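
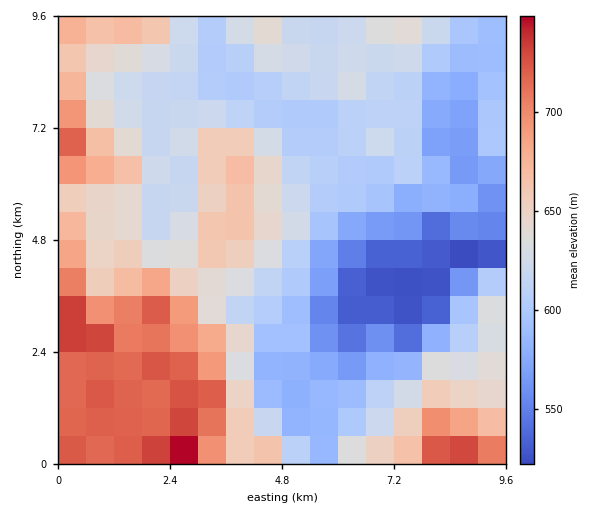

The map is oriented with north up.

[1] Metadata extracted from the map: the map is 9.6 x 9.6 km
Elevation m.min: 520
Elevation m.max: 755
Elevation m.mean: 630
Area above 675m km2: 17.5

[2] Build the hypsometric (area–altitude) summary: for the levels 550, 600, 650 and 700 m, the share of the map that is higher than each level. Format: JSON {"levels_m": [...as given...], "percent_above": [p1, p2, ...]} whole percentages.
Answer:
{"levels_m": [550, 600, 650, 700], "percent_above": [93, 73, 31, 14]}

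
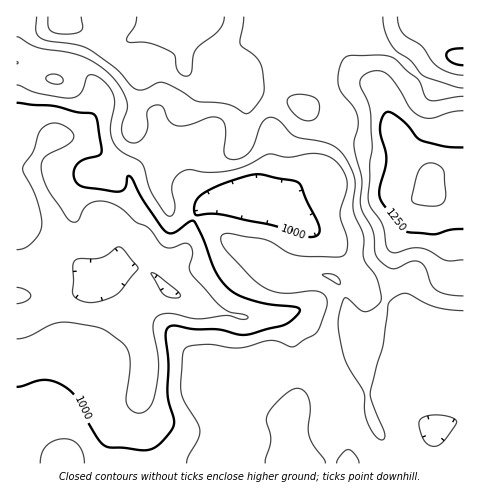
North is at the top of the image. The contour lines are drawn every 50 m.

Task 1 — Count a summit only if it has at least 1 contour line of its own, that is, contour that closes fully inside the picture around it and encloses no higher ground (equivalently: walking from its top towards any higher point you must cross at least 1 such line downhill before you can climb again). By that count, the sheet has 1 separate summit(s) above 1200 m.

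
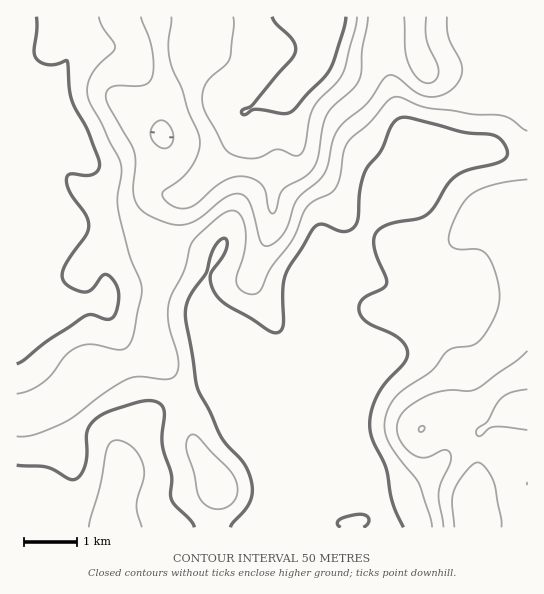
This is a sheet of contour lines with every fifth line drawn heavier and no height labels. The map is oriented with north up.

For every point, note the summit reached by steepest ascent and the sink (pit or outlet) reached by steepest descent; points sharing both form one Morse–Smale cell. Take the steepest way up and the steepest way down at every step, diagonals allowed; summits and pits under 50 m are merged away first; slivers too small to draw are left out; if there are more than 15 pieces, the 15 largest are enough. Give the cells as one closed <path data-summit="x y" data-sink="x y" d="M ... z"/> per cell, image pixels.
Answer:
<path data-summit="322 17" data-sink="277 527" d="M383 16l-60 0 0 27-3 12-7 12-30 28-24 9-15 9-1 17-7 12-32 36-25 23-3 5-23 99-1 29 3 12 28 52 36-15 14-12 3 7 1 37 6 14 38 34 9 4 10-1-7 9-14 53 108-1-2-10-6-15-11-15-17-16-14-7-28-2 10-12 6-20-1-21-15-34 6-10 15-17 28 11 7 0 25-8 23-21 11-17 8-6-73-36-8-3-16 1 11-4 7-7 23-48 10-10 19-11 6-6 13-26-20-28-7-18-14-58z"/><path data-summit="322 17" data-sink="17 190" d="M322 16l-306 1 1 398 20-3 24-12 18-17 8-11 6-3 40-6 24-13-5-16 0-21 23-103 8-13-16-2-11-8-9-30-12-28-4-20 56-24 16 2 40 25 32-13 14-8 27-28 7-20z"/><path data-summit="473 522" data-sink="277 527" d="M487 149l-49 3-12 3-15 28-6 6-19 11-10 10-23 48-7 7-11 4 16-1 8 3 73 36-8 6-11 17-23 21-25 8-7 0-28-11-15 17-6 10 16 39 0 16-2 11-7 14-5 6 26 3 14 7 17 16 11 15 5 11 3 15 86 0-1-35 5-19 2-40 3-5 21-14 12-6 13 0 0-250z"/><path data-summit="322 17" data-sink="111 527" d="M157 351l-24 12-40 6-6 3-8 11-18 17-24 12-21 3 1 113 95-1 1-22 8-28 0-19 7-15 13-18 12-12 30-14-10-21z"/><path data-summit="218 486" data-sink="111 527" d="M183 399l-30 14-12 12-13 18-7 15 0 19-9 36 1 15 100-1 0-13 6-28-24-40-6-31z"/><path data-summit="218 486" data-sink="277 527" d="M233 371l-14 12-35 16 5 16 6 31 24 40-6 28 0 13 65 1 10-29 5-24 7-9-10 1-9-4-38-34-6-14-1-37z"/><path data-summit="322 17" data-sink="111 527" d="M199 85l-16 2-52 22 4 20 12 28 5 22 5 10 10 6 16 1 6-3 47-51 7-12 1-17-30-21z"/><path data-summit="423 66" data-sink="277 527" d="M415 16l-31 1-1 36 17 66 9 18 16 19 13-4 31-1 4-5 2-33 6-42-6-2-49 0-6-10-4-13z"/><path data-summit="473 522" data-sink="111 527" d="M527 409l-12 0-12 6-21 14-3 5-2 40-5 19 2 35 54-1z"/><path data-summit="322 17" data-sink="277 527" d="M485 71l-4 0-1 6-5 36-2 33-4 4 18-1 27 8 13 2 1-81z"/><path data-summit="423 66" data-sink="111 527" d="M521 16l-104 0-2 14 1 16 4 13 4 8 5 4 52 0 4-28 7-18 5-5 5-1 19 1z"/><path data-summit="322 17" data-sink="111 527" d="M527 16l-5 0-1 4-19-1-5 1-5 5-7 18-3 28 27 5 19 1z"/>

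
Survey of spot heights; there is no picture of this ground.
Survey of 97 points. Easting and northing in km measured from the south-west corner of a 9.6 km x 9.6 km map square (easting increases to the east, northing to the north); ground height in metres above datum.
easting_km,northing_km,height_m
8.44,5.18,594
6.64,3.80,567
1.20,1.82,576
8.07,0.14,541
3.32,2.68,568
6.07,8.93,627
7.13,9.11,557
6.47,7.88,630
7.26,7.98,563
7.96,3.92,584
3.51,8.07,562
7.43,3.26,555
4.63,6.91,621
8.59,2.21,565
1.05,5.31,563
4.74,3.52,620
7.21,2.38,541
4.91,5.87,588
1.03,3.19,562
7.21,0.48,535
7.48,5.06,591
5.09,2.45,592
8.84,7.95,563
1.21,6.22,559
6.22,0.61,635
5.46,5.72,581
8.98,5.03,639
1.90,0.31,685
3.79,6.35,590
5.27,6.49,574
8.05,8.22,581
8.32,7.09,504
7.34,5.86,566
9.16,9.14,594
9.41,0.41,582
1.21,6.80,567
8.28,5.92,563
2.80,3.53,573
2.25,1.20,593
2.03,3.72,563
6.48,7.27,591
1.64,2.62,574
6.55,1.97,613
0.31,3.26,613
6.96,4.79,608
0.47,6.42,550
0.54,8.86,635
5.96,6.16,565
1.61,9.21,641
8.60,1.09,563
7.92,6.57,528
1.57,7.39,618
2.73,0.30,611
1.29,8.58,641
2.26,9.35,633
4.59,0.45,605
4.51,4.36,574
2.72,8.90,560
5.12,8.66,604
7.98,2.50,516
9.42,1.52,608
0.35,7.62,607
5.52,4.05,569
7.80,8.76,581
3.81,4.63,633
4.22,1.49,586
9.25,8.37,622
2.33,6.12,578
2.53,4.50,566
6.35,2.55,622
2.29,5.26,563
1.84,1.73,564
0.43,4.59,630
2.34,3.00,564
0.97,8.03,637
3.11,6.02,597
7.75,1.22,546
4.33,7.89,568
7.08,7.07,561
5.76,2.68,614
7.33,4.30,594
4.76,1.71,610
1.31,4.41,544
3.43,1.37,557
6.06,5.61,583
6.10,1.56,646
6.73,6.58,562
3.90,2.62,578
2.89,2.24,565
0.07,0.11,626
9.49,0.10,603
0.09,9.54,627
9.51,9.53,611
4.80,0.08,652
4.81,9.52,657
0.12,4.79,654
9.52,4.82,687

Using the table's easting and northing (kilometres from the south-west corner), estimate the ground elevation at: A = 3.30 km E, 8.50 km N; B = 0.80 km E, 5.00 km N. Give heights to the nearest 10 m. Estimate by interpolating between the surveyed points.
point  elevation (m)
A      540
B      570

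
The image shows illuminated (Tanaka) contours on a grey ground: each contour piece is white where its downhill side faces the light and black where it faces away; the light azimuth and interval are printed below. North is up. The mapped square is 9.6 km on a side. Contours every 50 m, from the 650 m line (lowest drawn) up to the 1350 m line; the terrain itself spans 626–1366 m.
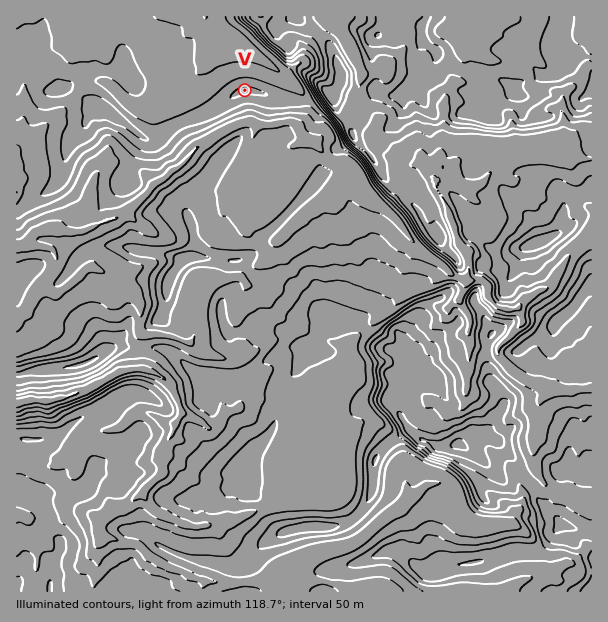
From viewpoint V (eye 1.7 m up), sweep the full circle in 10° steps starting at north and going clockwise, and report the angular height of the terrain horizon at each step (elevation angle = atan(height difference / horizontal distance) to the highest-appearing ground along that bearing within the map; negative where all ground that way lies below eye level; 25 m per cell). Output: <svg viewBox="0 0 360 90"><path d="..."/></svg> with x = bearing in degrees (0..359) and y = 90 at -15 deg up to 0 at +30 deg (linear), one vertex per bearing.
<svg viewBox="0 0 360 90"><path d="M0 52l10-7 10-5 10-2 10 2 10 2 10 0 10-3 10-1 10-5 10 5 10 7 10 7 10 3 10-1 10-1 10 3 10 1 10 1 10 0 10 0 10 0 10 4 10 2 10-3 10-1 10-1 10 1 10 1 10 1 10 2 10 3 10 2 10 4 10-3 10-2"/></svg>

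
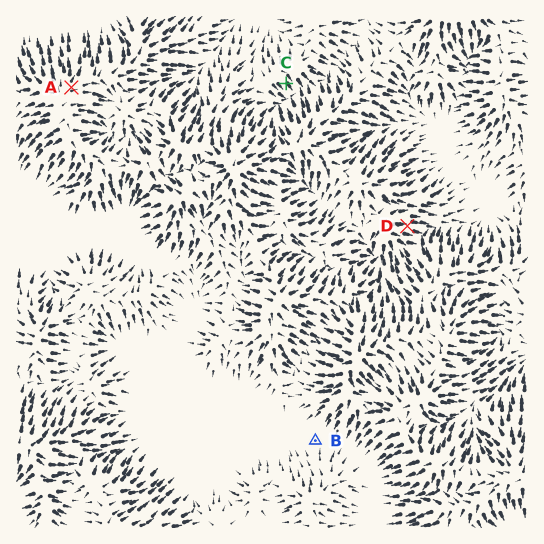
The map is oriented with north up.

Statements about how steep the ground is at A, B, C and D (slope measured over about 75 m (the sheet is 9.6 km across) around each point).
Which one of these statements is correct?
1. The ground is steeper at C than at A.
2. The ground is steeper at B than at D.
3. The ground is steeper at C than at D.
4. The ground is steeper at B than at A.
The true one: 1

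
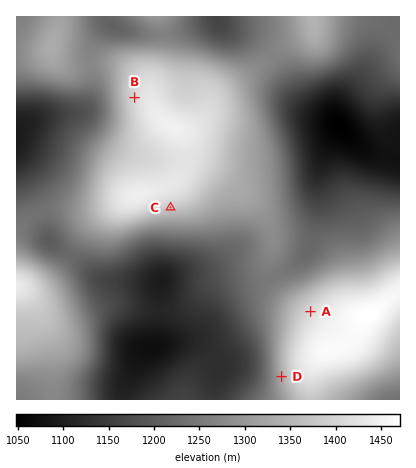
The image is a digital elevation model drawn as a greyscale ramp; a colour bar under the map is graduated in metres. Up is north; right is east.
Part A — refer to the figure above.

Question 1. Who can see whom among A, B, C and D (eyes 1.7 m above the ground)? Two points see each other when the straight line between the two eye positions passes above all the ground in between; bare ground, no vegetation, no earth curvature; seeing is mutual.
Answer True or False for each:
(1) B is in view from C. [False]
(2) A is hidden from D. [True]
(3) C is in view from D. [True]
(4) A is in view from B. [False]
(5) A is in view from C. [True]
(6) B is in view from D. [False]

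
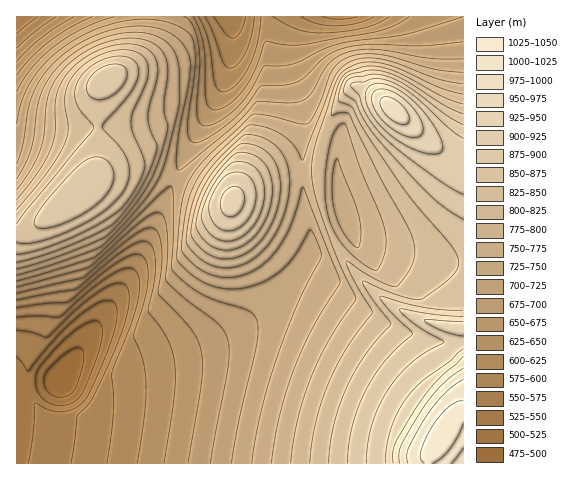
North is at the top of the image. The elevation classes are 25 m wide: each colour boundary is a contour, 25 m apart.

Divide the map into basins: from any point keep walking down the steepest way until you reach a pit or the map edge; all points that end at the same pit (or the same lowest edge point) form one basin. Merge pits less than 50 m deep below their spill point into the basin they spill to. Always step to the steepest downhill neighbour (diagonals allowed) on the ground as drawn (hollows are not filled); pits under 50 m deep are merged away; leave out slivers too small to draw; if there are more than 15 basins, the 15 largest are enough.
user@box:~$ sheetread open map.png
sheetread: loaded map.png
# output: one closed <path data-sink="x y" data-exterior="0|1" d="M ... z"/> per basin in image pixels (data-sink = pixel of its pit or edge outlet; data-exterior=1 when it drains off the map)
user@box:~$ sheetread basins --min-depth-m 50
<path data-sink="61 381" data-exterior="0" d="M360 87l-7 0-9 9-14 23-7 20-5 35-24 0-27 4-22 10-13 14-2 0-21-8-62-28-27 3-24 8-18 17-29 23-20 13-13 4 1 230 447-1 0-299-9-3-23-17-50-45z"/><path data-sink="230 17" data-exterior="1" d="M264 16l-117 0-1 19-9 21-13 14-16 9-8 9-2 9 1 56-4 20-3 7 23-10 32-4 62 28 23 8 23-51 9-29 3-17 1-58z"/><path data-sink="341 17" data-exterior="1" d="M463 16l-198 0 3 31-2 68-8 30-23 50 10-7 22-10 27-4 24 0 5-35 7-20 10-18 13-14 10 1 19 11 50 45 23 17 8 2z"/><path data-sink="17 17" data-exterior="1" d="M146 16l-130 1 1 216 12-3 20-13 29-23 14-14 3-7 4-20 0-62 9-12 16-9 13-14 9-21z"/>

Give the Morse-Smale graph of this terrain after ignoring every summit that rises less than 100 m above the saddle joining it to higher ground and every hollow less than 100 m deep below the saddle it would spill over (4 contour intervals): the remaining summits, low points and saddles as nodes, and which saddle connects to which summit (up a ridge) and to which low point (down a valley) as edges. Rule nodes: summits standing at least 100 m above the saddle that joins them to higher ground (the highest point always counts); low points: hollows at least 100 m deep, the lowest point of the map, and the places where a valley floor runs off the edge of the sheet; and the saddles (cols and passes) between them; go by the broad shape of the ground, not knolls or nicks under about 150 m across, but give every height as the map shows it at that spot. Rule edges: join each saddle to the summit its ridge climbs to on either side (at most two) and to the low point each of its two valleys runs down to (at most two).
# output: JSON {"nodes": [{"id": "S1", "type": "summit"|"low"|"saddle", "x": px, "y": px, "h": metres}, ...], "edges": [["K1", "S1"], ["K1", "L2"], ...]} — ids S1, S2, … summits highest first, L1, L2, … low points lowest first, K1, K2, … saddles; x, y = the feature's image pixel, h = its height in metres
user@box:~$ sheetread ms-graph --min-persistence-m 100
{"nodes": [
{"id": "S1", "type": "summit", "x": 444, "y": 434, "h": 1037},
{"id": "S2", "type": "summit", "x": 393, "y": 110, "h": 990},
{"id": "S3", "type": "summit", "x": 232, "y": 202, "h": 935},
{"id": "S4", "type": "summit", "x": 81, "y": 192, "h": 898},
{"id": "L1", "type": "low", "x": 61, "y": 381, "h": 480},
{"id": "L2", "type": "low", "x": 17, "y": 17, "h": 549},
{"id": "L3", "type": "low", "x": 229, "y": 17, "h": 557},
{"id": "K1", "type": "saddle", "x": 463, "y": 264, "h": 852},
{"id": "K2", "type": "saddle", "x": 302, "y": 173, "h": 778},
{"id": "K3", "type": "saddle", "x": 174, "y": 178, "h": 727},
{"id": "K4", "type": "saddle", "x": 27, "y": 386, "h": 547}],
"edges": [["K1", "S1"], ["K1", "S2"], ["K1", "L1"], ["K2", "S1"], ["K2", "S3"], ["K2", "L1"], ["K2", "L3"], ["K3", "S3"], ["K3", "S4"], ["K3", "L1"], ["K3", "L2"], ["K4", "S1"], ["K4", "S4"], ["K4", "L1"]]}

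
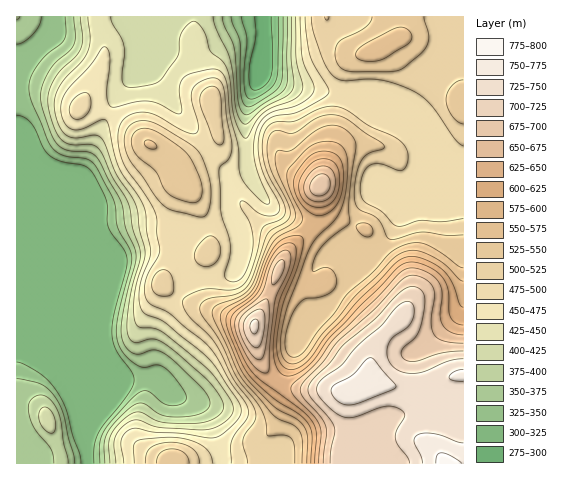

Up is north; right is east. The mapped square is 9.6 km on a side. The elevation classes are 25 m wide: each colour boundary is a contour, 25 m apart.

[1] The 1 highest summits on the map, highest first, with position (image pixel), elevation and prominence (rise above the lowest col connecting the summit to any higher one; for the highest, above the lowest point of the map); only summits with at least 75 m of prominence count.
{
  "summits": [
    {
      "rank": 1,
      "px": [255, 326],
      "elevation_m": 731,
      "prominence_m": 93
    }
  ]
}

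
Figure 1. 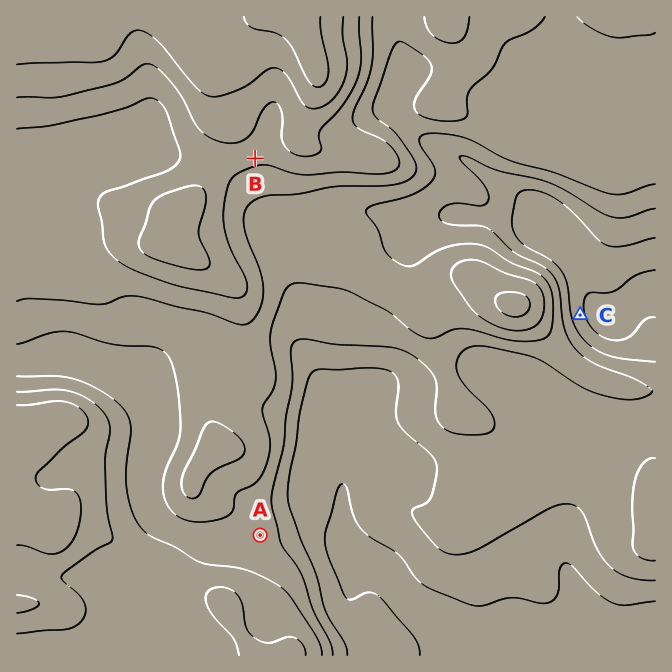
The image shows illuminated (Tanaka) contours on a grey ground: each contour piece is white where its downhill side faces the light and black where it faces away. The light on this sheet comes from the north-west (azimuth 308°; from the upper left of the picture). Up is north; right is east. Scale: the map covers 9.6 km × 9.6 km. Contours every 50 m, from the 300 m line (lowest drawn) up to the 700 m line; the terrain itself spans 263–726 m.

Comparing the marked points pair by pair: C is lower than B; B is higher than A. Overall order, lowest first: C A B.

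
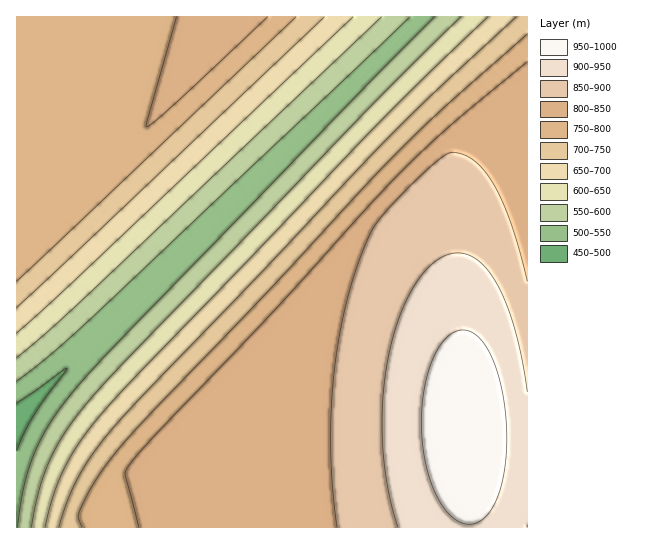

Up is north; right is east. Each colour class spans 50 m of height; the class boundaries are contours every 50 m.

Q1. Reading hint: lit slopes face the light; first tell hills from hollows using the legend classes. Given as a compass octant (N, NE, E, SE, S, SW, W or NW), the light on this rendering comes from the NE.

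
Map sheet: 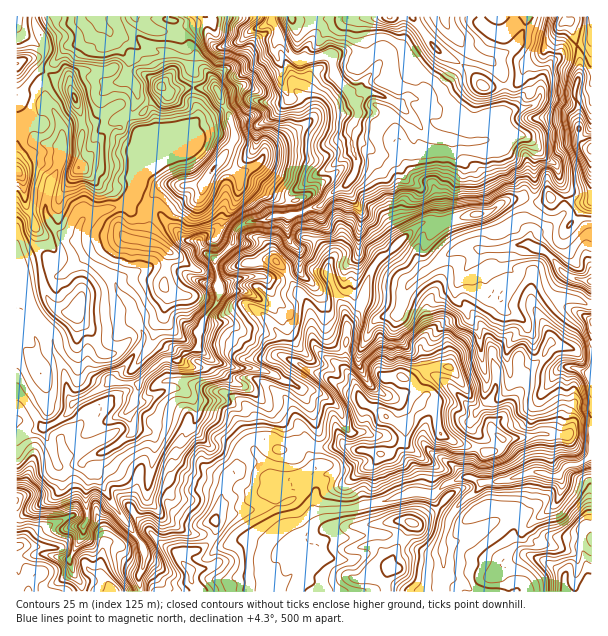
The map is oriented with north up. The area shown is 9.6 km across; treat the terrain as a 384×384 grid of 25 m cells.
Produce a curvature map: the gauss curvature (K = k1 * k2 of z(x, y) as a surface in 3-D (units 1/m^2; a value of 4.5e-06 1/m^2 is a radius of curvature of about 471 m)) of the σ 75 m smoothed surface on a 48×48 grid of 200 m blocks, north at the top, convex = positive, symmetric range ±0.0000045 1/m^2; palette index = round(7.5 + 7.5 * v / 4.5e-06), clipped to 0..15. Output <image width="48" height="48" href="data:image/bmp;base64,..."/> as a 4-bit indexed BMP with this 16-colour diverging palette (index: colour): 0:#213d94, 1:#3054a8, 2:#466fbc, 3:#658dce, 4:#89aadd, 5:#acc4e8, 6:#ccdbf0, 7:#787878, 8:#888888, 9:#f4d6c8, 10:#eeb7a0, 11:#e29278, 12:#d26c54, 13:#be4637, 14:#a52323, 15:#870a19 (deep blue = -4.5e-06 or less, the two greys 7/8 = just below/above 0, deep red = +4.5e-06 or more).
<image width="48" height="48" href="data:image/bmp;base64,Qk32BAAAAAAAAHYAAAAoAAAAMAAAADAAAAABAAQAAAAAAIAEAAATCwAAEwsAABAAAAAAAAAAlD0hAKhUMAC8b0YAzo1lAN2qiQDoxKwA8NvMAHh4eACIiIgAyNb0AKC37gB4kuIAVGzSADdGvgAjI6UAGQqHAId2h3jHG3d3iHiIeHh3eHaXd3d3eImHeHioh3Zpt2aHd3iHd3d5eHiXeIeIh4hpeHeGvodneXh3iXeIh4iHh4mHd3d4d3d4aIdrBkaMuZuIaHeIh4h4h3doeHh4d4eId5d4jHuiBGh1SIiHd3d3d4dHd3d3d4eHd3d2X4qLq4d4qIh4iHh4h3evh3h3h3Z2igd28UZWJ4d4h3d3h4d3h3ipZniIeIeJideadLdsmIiIeHh3iHd3h3d3dYaJeIiIdtpZZ2V2iHeHd3iIeHd5h3iYhad3h4iGdmWYd5iHd4d3iIiIeHd2WHh4eFtkiGh6jZWIaHd4hod4eId4eIioeoh4eEiId4poRJd3h3h4h4eJl3d4iHZ4p6doWoZut4h3dXdoh3hneId1h4d4d3WHl3Z5WoVXplWI5XeYh3ind4eIh4iIeHh4Z3eXaYp5h1aY54Z1d3d3iHeIeHd4iHeIh7aGZql5l4h3oHeYqIiJh4eJd3h4d4d4lYd4iHc4dpmHW4d3dmiWZ3eHqId4iJl4t0d3mWl3dnh3pXiHeXt0epdWhmiYaIh3haiGd4hneHdnqXiHh1hpdnh3mGZYdzd2WPilaLiIh3d5Knd3d3qWiGxoh5aLiIeEmKeGeKh4eYVnwXd3eHeHd3gpmHh4h4dyyVhJeJhbd4aX84iId3d4Z3qpiHh1iIiJiFyJlodHZ5iniId4iHd4eIZrdnh3iHiMiWu2iHp4l4Zoa3eIiYiHh2eHCKqHh3eHN3iGVnZ3iId3Z4eHiHeIeIffCpVneHdneXd3dpd3h4d3hYd4iHd3eJdi/0iYaXhXd4iHh4d3h3dme4d4d3eHd2dvCHSYB1yHZnmHd3iHh4h7Z4d4d3d3iGhZ2ftPoHqHp3d4d3d4d4pIl4d3d3eIh5pycKR6n2e6SHiIiIiHd4hod4doh3eYiHZs+a2rDHVnd3q2h4iHiId4iJx3d3eYd1Z3M0R2apeJd3d1h2eGeHh4iHOHiHd4d3aJZYl+wAy4eYdolmj2eHd3Znd3emdod4ecd6dmTIZHZ4iId3eEtmW1W2eGWYd3hmtqiLl3Z7Z7d3h4ZoeYhoW1Y9eXeXh4dnpnZ4d3d5Z5loeHuIiXd4e5ZrZ1noh3d3eXd1aod3d4d4d3d3h3iFc7eGd5hIeIh3eaiXbKd3eIh3d4d4eImYxIj3h4iXd4iHiJhLCZZ3h3d4iHh4d4h3qHeXeIh4eIqHeIlXynVXh5eIh3eHd4d5mItneHc3d0l3d5mpVYhpp3d4h3iId4hpRH2YeImHeHY6d5gIxZuIh3iYeId3ZXmFqHCXd2yYeHidlE/FqGd2eHdnd3eHe6WHqYiFh2l3d4esdV6GqIeHeGd4h3iIi5WImH2LdWpWikd4iGZ4d3eIhql4d3d2V3iHdmhrd0eIhnd2Z0iHWJaXW3d3d3iXd4h2d5R4WIiIiHh3h2wtZ6WHiWZ4iHmId3d4doKIiWd4iHeHdlmZhnimd3d5eWeIiIh3dpZ3aIiIeHd6pyyGd0yWd4dZ03iGiXeGiNxQ=="/>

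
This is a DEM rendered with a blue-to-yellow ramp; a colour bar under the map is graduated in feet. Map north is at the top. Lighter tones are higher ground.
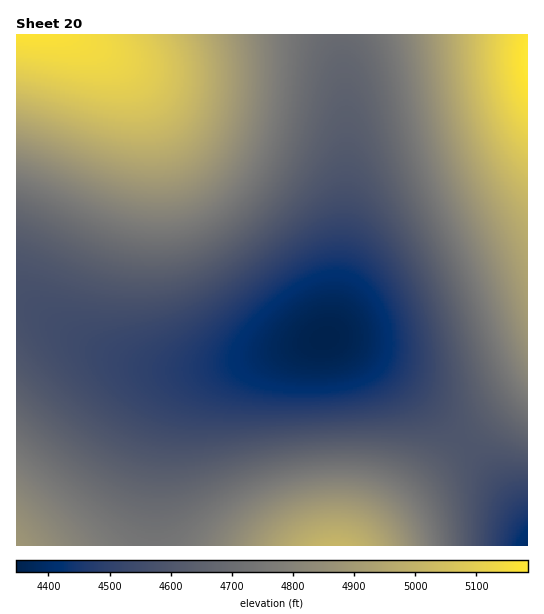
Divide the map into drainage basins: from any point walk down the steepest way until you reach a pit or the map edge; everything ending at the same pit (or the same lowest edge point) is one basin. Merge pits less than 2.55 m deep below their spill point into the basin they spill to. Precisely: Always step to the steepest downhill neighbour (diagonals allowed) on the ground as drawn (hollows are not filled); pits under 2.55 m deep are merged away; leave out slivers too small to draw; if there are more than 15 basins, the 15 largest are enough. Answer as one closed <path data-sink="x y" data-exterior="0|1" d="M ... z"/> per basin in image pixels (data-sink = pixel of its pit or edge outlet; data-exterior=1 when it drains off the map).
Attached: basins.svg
<path data-sink="325 339" data-exterior="0" d="M527 34l-511 1 1 511 342 0 94-92 75-65z"/><path data-sink="527 545" data-exterior="1" d="M527 390l-74 64-93 91 167 1z"/>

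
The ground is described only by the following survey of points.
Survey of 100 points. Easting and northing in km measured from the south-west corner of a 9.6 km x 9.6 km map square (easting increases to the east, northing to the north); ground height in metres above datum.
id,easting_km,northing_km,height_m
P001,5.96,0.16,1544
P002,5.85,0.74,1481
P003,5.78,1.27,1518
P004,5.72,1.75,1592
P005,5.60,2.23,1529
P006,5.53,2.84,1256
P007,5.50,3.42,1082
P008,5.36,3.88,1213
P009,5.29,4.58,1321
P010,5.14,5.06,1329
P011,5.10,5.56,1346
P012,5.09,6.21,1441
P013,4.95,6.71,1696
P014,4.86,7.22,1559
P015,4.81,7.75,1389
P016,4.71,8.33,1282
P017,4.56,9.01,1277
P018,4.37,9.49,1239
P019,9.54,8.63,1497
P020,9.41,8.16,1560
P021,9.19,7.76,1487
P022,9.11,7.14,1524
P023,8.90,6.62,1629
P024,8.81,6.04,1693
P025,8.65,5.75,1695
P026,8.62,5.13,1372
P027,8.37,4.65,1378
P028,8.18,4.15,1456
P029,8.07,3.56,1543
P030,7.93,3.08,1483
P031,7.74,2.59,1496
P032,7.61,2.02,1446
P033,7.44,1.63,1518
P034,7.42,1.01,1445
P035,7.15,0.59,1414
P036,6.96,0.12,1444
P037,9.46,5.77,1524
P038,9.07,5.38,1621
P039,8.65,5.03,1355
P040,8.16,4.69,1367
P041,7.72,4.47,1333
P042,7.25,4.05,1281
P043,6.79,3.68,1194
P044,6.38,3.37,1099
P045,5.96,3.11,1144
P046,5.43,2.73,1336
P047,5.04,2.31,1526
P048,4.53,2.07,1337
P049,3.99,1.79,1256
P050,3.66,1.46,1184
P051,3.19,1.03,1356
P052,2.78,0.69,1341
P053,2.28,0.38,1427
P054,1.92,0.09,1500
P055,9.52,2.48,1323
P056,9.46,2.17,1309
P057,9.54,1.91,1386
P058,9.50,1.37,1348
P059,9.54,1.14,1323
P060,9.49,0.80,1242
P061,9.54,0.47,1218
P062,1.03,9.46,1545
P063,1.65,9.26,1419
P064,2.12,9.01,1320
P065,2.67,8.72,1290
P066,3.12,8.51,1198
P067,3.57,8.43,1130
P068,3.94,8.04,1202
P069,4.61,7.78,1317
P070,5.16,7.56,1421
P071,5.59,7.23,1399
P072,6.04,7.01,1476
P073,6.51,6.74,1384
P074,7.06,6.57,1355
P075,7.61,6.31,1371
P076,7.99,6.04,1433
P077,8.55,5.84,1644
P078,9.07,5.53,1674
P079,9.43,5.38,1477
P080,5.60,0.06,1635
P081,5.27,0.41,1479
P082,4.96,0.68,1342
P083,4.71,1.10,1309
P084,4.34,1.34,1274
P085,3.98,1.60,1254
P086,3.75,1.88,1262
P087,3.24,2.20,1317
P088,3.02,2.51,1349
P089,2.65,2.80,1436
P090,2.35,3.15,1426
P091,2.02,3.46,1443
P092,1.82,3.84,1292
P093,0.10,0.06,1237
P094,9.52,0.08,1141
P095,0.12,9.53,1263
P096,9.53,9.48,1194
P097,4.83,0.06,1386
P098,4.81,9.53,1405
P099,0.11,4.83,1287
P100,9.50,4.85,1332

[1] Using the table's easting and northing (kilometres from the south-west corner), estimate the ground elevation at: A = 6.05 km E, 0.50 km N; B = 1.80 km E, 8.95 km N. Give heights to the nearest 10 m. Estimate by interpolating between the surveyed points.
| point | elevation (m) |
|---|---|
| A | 1500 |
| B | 1430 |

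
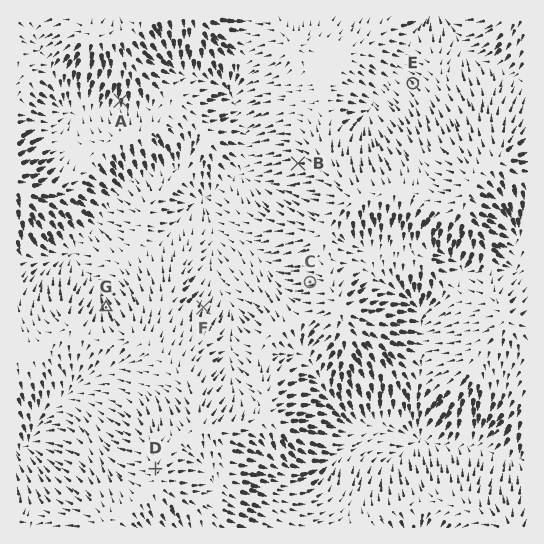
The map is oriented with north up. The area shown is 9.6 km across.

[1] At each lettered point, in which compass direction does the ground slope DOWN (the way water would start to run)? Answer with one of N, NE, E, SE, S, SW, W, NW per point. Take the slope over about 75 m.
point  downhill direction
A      S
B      W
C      W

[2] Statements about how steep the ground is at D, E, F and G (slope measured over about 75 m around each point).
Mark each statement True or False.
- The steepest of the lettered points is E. False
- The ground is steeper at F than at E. True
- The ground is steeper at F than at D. True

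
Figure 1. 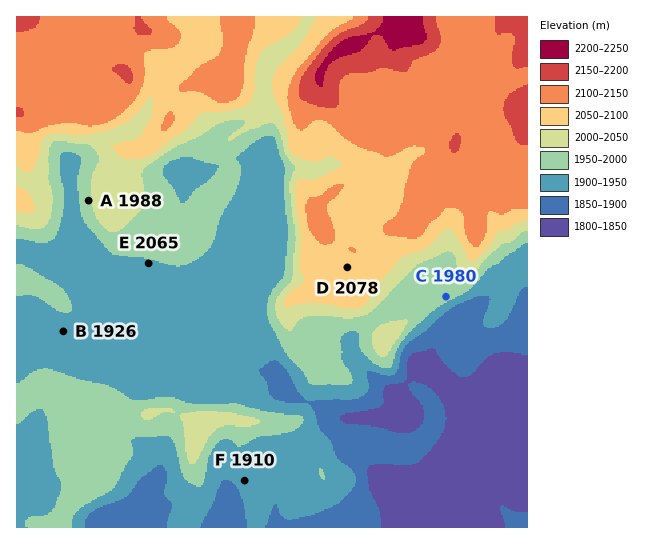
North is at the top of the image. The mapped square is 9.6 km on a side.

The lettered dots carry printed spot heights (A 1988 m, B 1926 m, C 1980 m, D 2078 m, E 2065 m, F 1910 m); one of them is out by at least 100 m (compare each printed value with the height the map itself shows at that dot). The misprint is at E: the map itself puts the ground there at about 1940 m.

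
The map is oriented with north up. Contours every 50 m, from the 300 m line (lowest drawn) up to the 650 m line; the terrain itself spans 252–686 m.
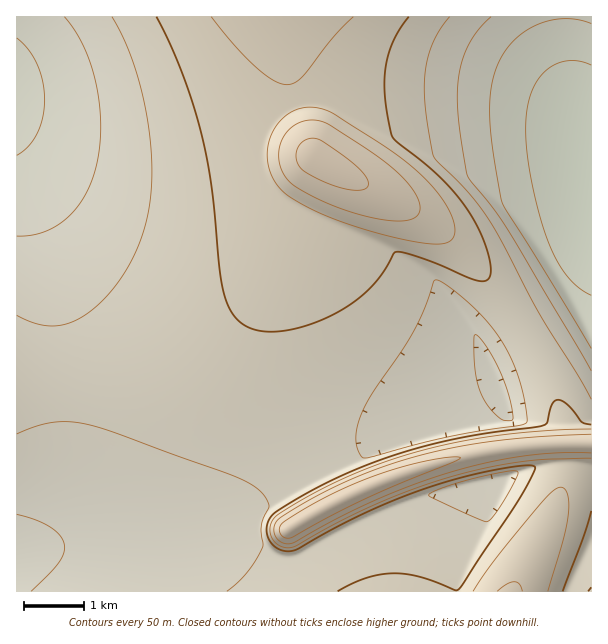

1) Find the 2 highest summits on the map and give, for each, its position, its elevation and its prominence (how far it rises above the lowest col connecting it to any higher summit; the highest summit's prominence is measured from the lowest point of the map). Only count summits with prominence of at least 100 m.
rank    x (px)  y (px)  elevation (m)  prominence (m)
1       327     507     686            434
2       315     158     667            189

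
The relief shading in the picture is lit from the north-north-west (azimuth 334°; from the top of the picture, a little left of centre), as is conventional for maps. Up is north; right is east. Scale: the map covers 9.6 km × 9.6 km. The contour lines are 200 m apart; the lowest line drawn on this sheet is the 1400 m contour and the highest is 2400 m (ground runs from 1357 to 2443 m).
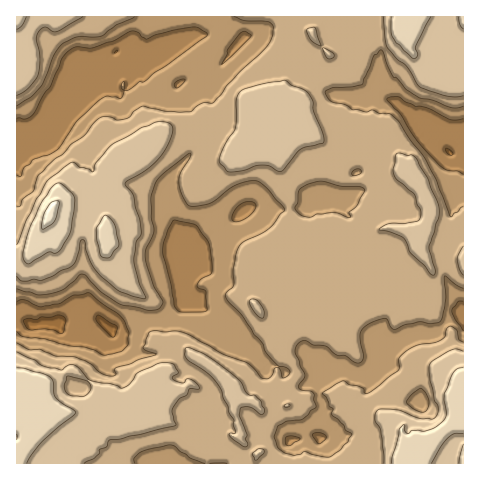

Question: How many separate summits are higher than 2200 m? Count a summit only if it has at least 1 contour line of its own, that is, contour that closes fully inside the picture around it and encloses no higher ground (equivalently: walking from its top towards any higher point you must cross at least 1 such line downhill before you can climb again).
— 2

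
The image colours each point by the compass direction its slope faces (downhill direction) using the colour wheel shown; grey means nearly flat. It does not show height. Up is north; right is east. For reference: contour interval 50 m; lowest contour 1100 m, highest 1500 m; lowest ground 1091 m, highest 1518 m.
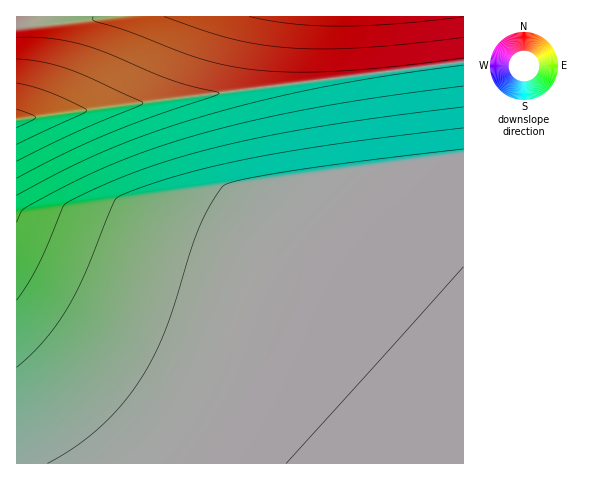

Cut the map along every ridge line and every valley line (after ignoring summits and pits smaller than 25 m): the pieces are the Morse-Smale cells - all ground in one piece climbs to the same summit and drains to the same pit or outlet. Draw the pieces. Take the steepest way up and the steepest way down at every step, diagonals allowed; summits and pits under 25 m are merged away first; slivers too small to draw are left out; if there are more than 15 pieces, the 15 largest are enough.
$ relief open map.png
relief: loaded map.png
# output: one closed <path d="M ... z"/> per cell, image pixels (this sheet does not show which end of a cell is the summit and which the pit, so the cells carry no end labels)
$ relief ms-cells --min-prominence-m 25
<path d="M463 62l-446 58-1 343 447 1z"/><path d="M463 16l-446 0-1 103 443-56 5-2z"/>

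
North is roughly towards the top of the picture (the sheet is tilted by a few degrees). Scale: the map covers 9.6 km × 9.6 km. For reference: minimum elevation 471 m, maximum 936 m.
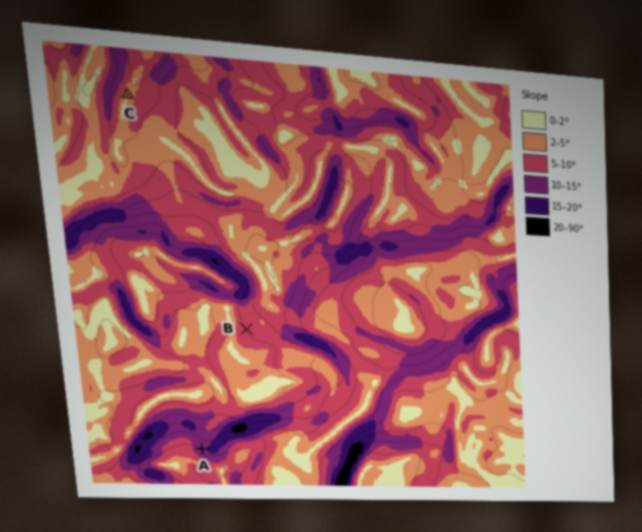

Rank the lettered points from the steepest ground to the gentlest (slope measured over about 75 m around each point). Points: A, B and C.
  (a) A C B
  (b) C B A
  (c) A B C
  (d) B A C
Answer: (c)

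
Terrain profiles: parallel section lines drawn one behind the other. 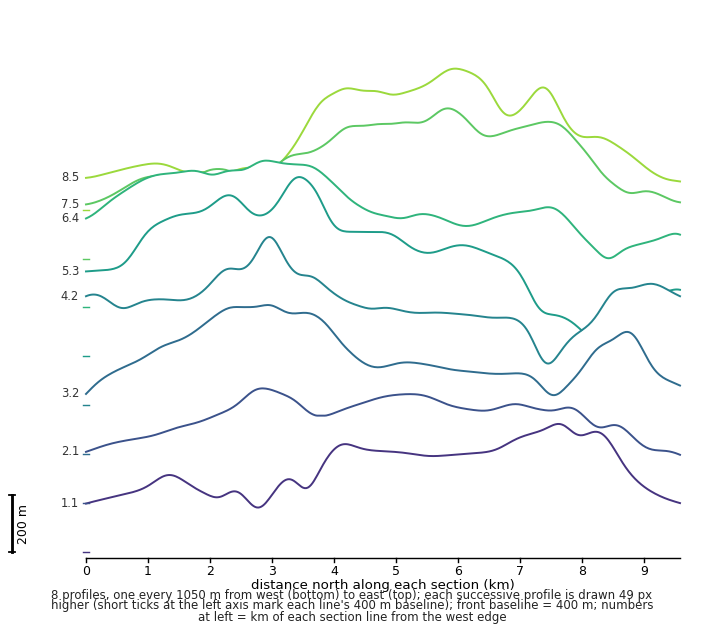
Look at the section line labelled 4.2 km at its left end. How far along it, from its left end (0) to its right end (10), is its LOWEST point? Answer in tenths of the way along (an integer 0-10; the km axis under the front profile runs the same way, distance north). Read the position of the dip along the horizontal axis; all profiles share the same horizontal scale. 8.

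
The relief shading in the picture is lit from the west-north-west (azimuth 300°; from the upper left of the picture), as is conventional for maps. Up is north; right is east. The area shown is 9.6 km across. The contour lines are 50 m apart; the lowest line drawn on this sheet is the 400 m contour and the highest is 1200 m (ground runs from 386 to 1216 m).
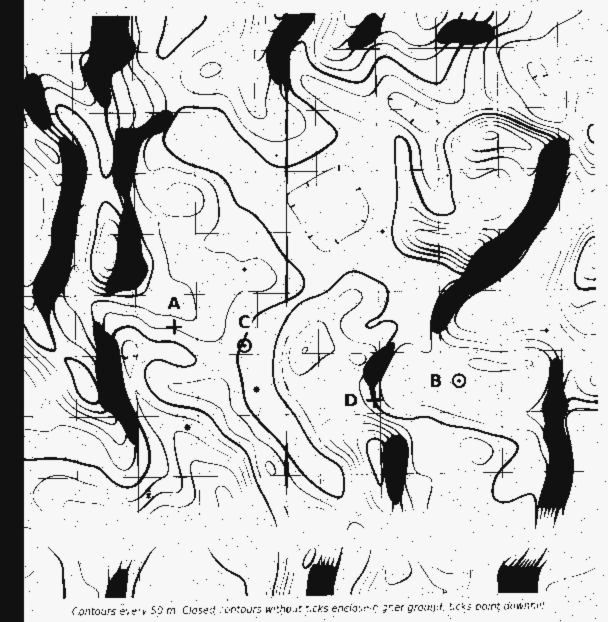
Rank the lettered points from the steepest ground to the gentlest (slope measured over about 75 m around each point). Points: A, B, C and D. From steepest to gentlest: D A C B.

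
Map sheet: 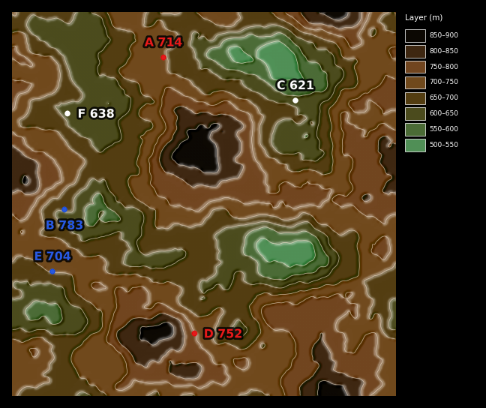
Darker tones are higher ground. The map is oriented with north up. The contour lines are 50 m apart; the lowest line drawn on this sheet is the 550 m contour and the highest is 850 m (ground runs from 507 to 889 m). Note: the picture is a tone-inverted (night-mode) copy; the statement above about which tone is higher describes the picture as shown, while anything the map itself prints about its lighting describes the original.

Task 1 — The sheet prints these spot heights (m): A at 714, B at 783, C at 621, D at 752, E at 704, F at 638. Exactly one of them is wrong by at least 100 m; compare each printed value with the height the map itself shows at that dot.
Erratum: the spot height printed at B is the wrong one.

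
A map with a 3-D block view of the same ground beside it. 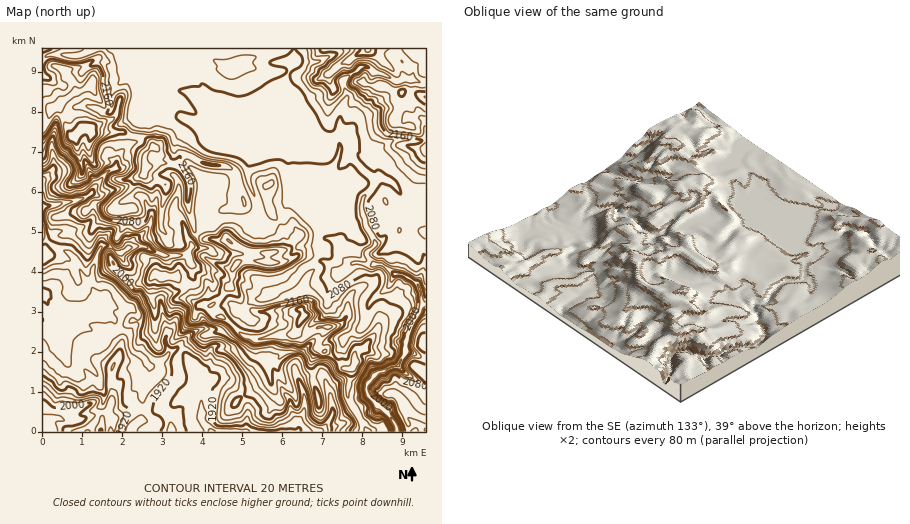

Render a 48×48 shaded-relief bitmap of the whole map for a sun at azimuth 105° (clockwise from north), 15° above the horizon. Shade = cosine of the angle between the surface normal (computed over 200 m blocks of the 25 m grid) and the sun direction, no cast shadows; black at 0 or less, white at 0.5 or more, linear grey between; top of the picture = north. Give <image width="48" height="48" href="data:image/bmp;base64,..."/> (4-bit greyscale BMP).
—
<image width="48" height="48" href="data:image/bmp;base64,Qk32BAAAAAAAAHYAAAAoAAAAMAAAADAAAAABAAQAAAAAAIAEAAATCwAAEwsAABAAAAAAAAAAAAAAABEREQAiIiIAMzMzAERERABVVVUAZmZmAHd3dwCIiIgAmZmZAKqqqgC7u7sAzMzMAN3d3QDu7u4A////AIq6qWi8yGdmiZmYiZh4qph2dTMjaL5gd4iZmpiryndmiZllabhXrLlTiVQ1mMoCh4d4mpiaqoZ4iZljN7lVi8thfGFJ7ZAGiZhnZ7iLqXZ5iJl0JZllabuBbGFr/TE4mal4dXdqqHZomIh1NGd2eqqCe0GfsSeJmKp3h2VZqYZWmZh2REVViqtzikGvoCaIiamId3VpmYdleZh3ZDRFirtll0Of8gN4dZmXd2RqqYdlaZh3ZDRWi8lWlSSf/1JUNpmHd2RaqZhlaZd3ZDVnitk2pjV9/e9gSIiHd2VIuneHaIZ3ZUaIiLtTeZZZy7/1FIiHd3ZGmGWahlaYVUWKmIqVasdFrLz3A4h3d4dmhkaodzSKZDR5mIm6m8lkas33And4h3d3dCW6NXVXZFh1VmiZi9yoR7z8EHd3d4h2ZiOaQFp2Z5h1VUWqd6zbdZrfUIh3d4h2VSKJcAd2qpdmVFWNyFa8hnmu1Yh4iHiHdAN2ZAN5qpdmQzN92VWcl3ib7nZ4iIh2ZBWENUVnqauXZUNIuVSLqHiK32Z3iYh1NFaXVVRVabuph3ZnmXRpqpeKvId3iYhjI1eYiHVVSLupiYd5mYVGishqp5l3iWVEVSR4moVER8yZmql4qpdmaLyXZ7qIeVFHdDR3aYVDRruIm9yompl3iIl3iaqZeHBJUkWIZ2NGVGiImrzbmZqZl2eHiJmXaKRaUkdmiFRmVWZmeaq7mZiKlWiIiIiHaMkptjI3q4RVV5l2Voq7mIiIuEaIh0Z3V7lHuVNIqWRVWKmGZmesqIh5qGeId0aHZXl2iZRJp2d1V5mHZmeamIiKhnd4dyWHeGV4mrdJlmmIeImHeHiZiIiadniIdzRVR1FIm8lZhYqHeIqXiYiYiIeZZniIh2ZlMzEniahqlZqHd3qXipiIiIeZZniYiEaJp0IDiod6pZuHdnmGmqiIiHeahXiHiBJIzYREWIiJt5uIdol2m6iIh3eJp2h3iEIRjtUUVoqal5uId5lli6iIiHeJmHd3eIYwOtxzImq5iamIiKlmeZiIiIeIiHd3d+lBOL23MUmpq4Z4mql3eIiIh4iId3dmZukyWt2XQ0iqiJmYd4iIeIiIh3iHd3dmVcYTa+2YZDWsqJmIiIiIiIiIiHiHd2VWZeUDmt65h0SLuYiIiIiIiIiIiIiHZ3d3dvkDeb3JmXZ4mYiIiIiIiIiIiIh3VUaIq/pFZ5vcqXd4iIiIiIiIiIiIeJiHUyWIq5mHeJmc2Yd4mIiIiIiIiIiHaJiHYxSJmmeqmZqK2oh4mIiIiIiIiIiHaKl3ZTR4iGZ5qZyo24h3iIiIiIiIiIh2VrplZlV4dmZmiL63qoiIiIiIiIiIiId2ZZt0V3ZndnZmZr/JiYiIiIiHiIiJiIdUaLk0d4l2d1VphY7KmId4iIh3eImImIZDN8tjeHeIZUV4l4u6mIiIiHh3eIiZiIdTImrKZliYdWeHZXq6iIeIiId3d3iZmIhlVCOLmIiHh6mIhmiZiId3iIiId3eIiYhjWGM1m5h3iA=="/>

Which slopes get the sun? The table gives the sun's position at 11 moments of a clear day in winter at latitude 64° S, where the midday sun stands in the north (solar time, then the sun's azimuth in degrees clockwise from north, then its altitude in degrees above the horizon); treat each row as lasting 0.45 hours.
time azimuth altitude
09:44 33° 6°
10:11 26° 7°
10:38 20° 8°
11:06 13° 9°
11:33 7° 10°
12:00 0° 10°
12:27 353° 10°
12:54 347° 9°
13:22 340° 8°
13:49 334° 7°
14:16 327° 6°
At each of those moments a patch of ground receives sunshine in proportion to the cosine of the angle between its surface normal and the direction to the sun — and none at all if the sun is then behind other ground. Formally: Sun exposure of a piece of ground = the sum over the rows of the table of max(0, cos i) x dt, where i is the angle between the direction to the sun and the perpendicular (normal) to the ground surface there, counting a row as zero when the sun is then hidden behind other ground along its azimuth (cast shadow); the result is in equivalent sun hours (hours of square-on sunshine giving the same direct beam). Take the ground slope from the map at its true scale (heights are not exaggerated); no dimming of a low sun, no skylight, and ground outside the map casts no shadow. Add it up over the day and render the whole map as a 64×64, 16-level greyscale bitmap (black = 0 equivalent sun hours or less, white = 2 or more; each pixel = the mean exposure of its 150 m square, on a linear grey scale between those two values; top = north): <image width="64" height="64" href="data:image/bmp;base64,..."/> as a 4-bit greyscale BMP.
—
<image width="64" height="64" href="data:image/bmp;base64,Qk12CAAAAAAAAHYAAAAoAAAAQAAAAEAAAAABAAQAAAAAAAAIAAATCwAAEwsAABAAAAAAAAAAAAAAABEREQAiIiIAMzMzAERERABVVVUAZmZmAHd3dwCIiIgAmZmZAKqqqgC7u7sAzMzMAN3d3QDu7u4A////AHdkEBFHVERFd3dmZmZkAAAAEAAAEjMgAkd4dZhZIDEldkIzEUdlQjRmZVdmVmIhAAAQAAABERABQjQ3rLoANSN3ZmZ2RmVkI0QiR2VVVVQQASIhEAECIABVEDnv4wFTR3iXZDRphIhkVURnZUQ0VlISJFUgEQFSEiQhd0MQA0WJeavNxySUV3dmZlZmVERWZUISMzEREkQzIySakAADV3aZvM7/+plmZmZmRFZlREZ3YxIyJGAiNGMjJnxAAAWIZpq9qb3diXVmVnhTNFVERXiFMiEVEUElcxRUZQJnaZdnqqmsmYhWdVZmeIUzMzRWZlRDIkQVMCZQA2RRG7u5iJi6isp3dlV2ZmZmd0REM0RURDM0QjMAJBAAIxACvondc5qYl2Z1VVdmZmZmVENDEREiIjQyIAARAAAAEAAW76IVmHdlV1RVNWVWVURDMiEAABERIiEAAAAAA0QhAABZEmeHdlVmRXhDRWQjVUMhEAAAAQABAAAAAAAXl0IAAAGamYdmVWZ4mXWIUhAmUxAAAAABAAAAAAAAAFmndAEhEY6lZmVWZXiJl3MhEBJBAAAAAAAAAAAAABJVZ4liN4h1MxNmZVZlRXeHUxIkMQAAAAAAAAAAAAAAFWplacpTRXc2VWZVVmd2VohWMSIlEAAAAAAAJVIRABICMSJIzaVVQSV2dVZmZmVWd0VUIhNQABEAACm93KmHNVEgABWKyEQ0JZhmVmVVVmZTE2ZDECMAAAACmql4iYdCaXZTI0aZZUIiqVZ3d2ZmVVZTVUIQBSAAACiYdmZkJGIW//5SRXh2UxCMVkVVVVVERWQjMxABdAFXmYdBI0RTVmaNyYVlZ4dlMjtlZUVVVEQzIQIzIQA0AjeGVHzsuqqHm7mId2Znd3djKXZDRDREQyEAAjEiACiZdEMSeq3////pZomGVViHd3djZURDNEQyEAABEBiXq8moICVkVmeJz/yHmZZENph3eFI0ZUMzQyEAAAAAAUeZmJcxVzMzRFZWh3Z5qlMySpdVciNFRDMxAAADEQABJHh3dndjMxABNGVWd3ibp1U1p7sRIjREQjEAAUh1IiI2hnpEdDMgAAATRlVmeImpl2WdYQIRIkRCMwAWqGh4q4d3dVUyIQAAAAAlZDRVeInLmAAAAgABJDEVMW2mearLmYYyEnggAAAAAAJodTNIrKmAAAIiMSM0IQNGyEQ0m4e5UgKcqZVEVndjABRTNEIRMAEiI0RlZlIhAnpBaZzFAAJEinVWh2ZUM0iFVURVMiU0EzM0VXdTEiEAQwADhAAAESdSAAAVre7bhohmZlVEQRqENEVkgxERIhAAAAAAETVmMRABFa3d3cy4IkVmZVRDM2dEVUNkQyIiEAEAABMzNVUhisuLuqmZmIdjVVVEVVaCFVRENEEjRFUgAAAAAlNnZDR6u+uHh3dnd3qGRERFWVJEVVRWMQAAAUAAAAABZWZjJVVou6hlVEZ3moZmVVVmNFVWZndDIQAAIgAAAAJFVUI2VURmU0VURniYdmZmZXZFVFZmZnmXVEISEjIRIyVFMjZVVDIQFFRWeIdmZmZVZDVVVmZmRUQ0iTaYiYdzBDMyNVVWdlRFRGZ4dmZVVVVVVVVmZVYQAAADi+xliVEUMjVEVWVVVXZFVWZlVVVVVUV2VmZVVTEAAAAiS9chABIhJURVVmVmhTREZlVVVVVVQnh3dlVVRCEAAAEBFFAAESM0VVVVZVd0RDRlVVVWVVVCOHd1VEQ2dlEAADAAEAAjdzNnVVVVV2RnVmVVVVVlVmZWiFREMwEkZhEAKc2WM1iXFJdDIjRXaKqXZVVVVWZ3eGNDNDMiARETQQAFq7p1ISAYkwAAA4h5qqdmZmZlVnd1NDRDMyEAAAEgFCEhRFZkJGcgE2icyHiIl2ZmZndlZ2NEREQyIREAABBGUxM2ZmVZgxbf//yXVWd3ZmZmZmVmRUQzM0MiIAAAEUMiFVaWM3mZzsqYdmVVVVVVVVVVZVVVVDIiEjMQAAEiIQEzaLlWWKy5dmVVVVVVVVVVVVVVZWVEQxEkdwASESMQABEjWcyXmYZmVVVVVVVVVVVVVVZlVUIQAAAWAARmI0MhEVm+/thmZmVVVVVVVVVVVVVVVlVUQhAAAAIgBIlkVUerzcu6mHdmVVVVVVVVVVVVVUM0RVREIRIjVVEGiKq5UTeXd4d3d2VVVVVVVVVVVVVVREQzREVERWd0UgV4ms3rNFZmZlVVRFVVVVVVVVVVVVREMzMzRVdVVUJTE1ibpShkRVVWVERVZVVVVVVVVVVVQzMyMiERSHRDMXlzM0MAR2NFVVZlVWZVVVVVVVVVVVUzMhEyEAESRUUhiYgyIRSHlUVVVmZmZlVVVVVVVVVVVDMzASIAACRURDJmioQyN4bLdVVVd2ZVVVREREVVVVVTIQMhEAAAAVVWe5qneJU2doqGVVVVREVVRDNEREVVVUMQAEUQACRGvsu7qFNIqnVVV3ZVVEVVVVREM0RERERVQzMQIAaHq952uWNCNHiLqWZnZVVVZmVURERFRDREREVom3QQAZyYYQISMUEmhkn7hWZVVVZlVUREVVZVRWd2ZniIzXEAAhABVCRVnP//+VZVdlVVVVRFZmVVZVVVVVVVVmeb2jEAADZkUzdKyoiu2HhlVVVlVVVURXd3d3ZDNEVVQgKMyCABVlVCRBERESWLl2VVVWZVVVVWZWZnd2ZVRVREMQNohDRVVURD"/>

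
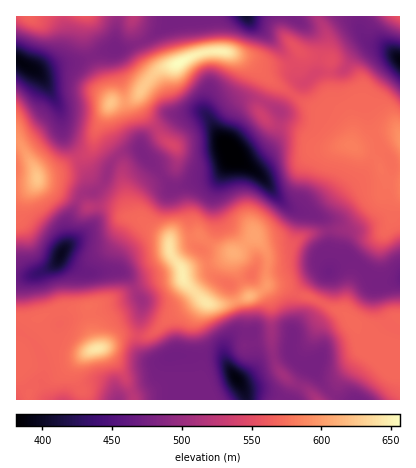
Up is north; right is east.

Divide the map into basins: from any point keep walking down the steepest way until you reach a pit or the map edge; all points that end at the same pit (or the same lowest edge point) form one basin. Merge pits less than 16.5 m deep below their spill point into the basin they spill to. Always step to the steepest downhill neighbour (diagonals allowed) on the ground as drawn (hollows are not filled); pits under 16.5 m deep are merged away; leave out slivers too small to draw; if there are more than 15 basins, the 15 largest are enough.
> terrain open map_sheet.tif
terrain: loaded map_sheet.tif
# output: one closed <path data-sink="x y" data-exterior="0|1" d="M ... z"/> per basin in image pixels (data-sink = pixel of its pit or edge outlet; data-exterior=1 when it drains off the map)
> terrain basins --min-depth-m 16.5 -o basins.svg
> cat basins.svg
<path data-sink="234 158" data-exterior="0" d="M300 51l-6 11-14 5-16 1-20-11-22-6-22 2-24 12-12 2-16 13-14 19-23 3-15 28-3 16-7 8-30 17-18 6-16-31-6-4 0 43 14-1 8-4 10 7 32 13 8 7 24 0 16 10 14 3 27 20 1 12 10 14 3 8-3 4-18 1-14 4-52 23-14 3-20 0-32 11-14-1 0 81 68 0 0-6-8-14-1-10 3-8 8-9 18-6 18-12 28 0 22-19 26-16 2-1 16 6 10-1 34-12 7-6 1-28-4-11 8 1 18-3 18-11 40-6 6-4 27-26 6-16-1-3 6 3 8 0 0-46-14-2-26 12-8 0-1-22-4-8-16-14-2-18 1-24-22-4z"/><path data-sink="22 64" data-exterior="0" d="M132 16l-116 0 0 124 4 4 11 18 7 15 18-6 30-17 7-8 3-16 15-28 17-1 8-4 12-17 12-10-6-2-7-8-14-32z"/><path data-sink="62 254" data-exterior="0" d="M38 180l-8 4-14 2 0 133 14 1 32-11 20 0 14-3 52-23 35-7-3-10-10-14-1-12-7-7-20-13-14-3-12-9-10-2-18 1-8-7-32-13z"/><path data-sink="236 378" data-exterior="0" d="M264 289l-10 6-28 9-10 1-16-6-2 1-26 16-20 18-6 2-24-1-20 13 6 4 14 20 12 28 182 0-10-11-18-9-11-12-5-20-1-44z"/><path data-sink="400 278" data-exterior="1" d="M388 180l-7 18-29 28-8 3-36 5-18 11-26 3 4 10 0 27 18 3 58 25 11 11 5 17 12-3 20-19 8-1 0-134z"/><path data-sink="358 400" data-exterior="1" d="M272 285l-4 0-4 5 7 14 2 50 4 14 11 12 18 9 10 11 84 0 0-51-6-1-12 9-6 1-14-10-7-24-11-11-58-25z"/><path data-sink="400 60" data-exterior="1" d="M400 16l-82 0 10 24-1 12 4 8-2 6 2 36 16 14 4 8 0 22 3 1 6-1 26-12 14 0z"/><path data-sink="246 16" data-exterior="1" d="M318 16l-184 0-2 10 15 34 9 9 20-4 18-10 18-4 20 2 28 14 10 1 20-4 7-6 1-8 10 6 22 4-3-8 0-18z"/><path data-sink="118 400" data-exterior="1" d="M102 348l-16 5-9 11-2 14 9 16 0 6 50 0-12-28-14-20z"/>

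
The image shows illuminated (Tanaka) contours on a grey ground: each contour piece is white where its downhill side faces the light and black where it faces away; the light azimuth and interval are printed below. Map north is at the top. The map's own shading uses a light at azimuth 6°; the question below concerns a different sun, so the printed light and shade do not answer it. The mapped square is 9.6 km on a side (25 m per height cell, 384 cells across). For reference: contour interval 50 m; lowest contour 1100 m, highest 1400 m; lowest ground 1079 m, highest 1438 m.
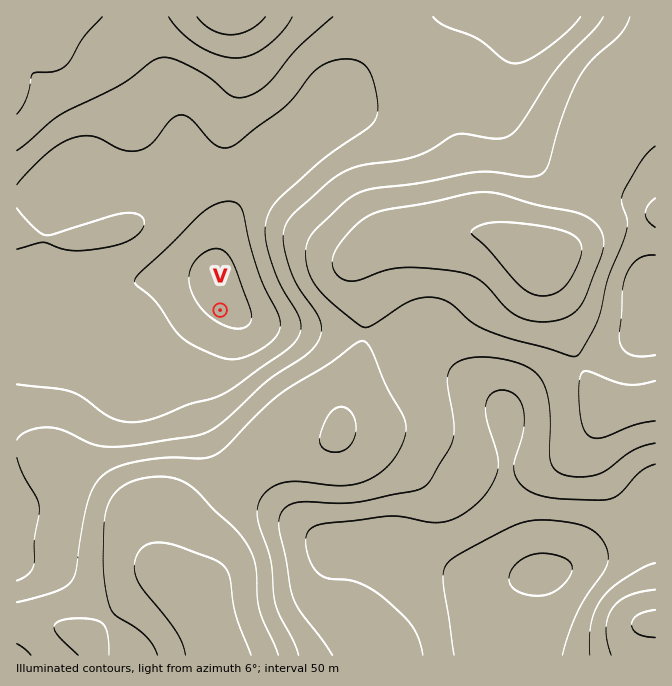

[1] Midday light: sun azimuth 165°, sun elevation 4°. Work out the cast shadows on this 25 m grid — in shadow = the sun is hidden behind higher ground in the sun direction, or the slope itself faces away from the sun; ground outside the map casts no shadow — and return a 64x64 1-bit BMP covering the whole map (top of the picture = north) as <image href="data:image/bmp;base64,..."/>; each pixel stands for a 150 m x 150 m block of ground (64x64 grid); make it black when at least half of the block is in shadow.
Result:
<image width="64" height="64" href="data:image/bmp;base64,Qk0+AgAAAAAAAD4AAAAoAAAAQAAAAEAAAAABAAEAAAAAAAACAAATCwAAEwsAAAIAAAAAAAAA////AAAAAAAAAAAAAAAAAAAAAAAAAAAAAAAAAAAAAMAAAAAAAAAD8P4AAAAAAAP//gAAAAAAB//+AAAAAAAD//4AAAAAAAP//AAAAAAAA//4AAAAAAAB//gAAAAAAAH+8AAAAAAAAP7gAAAAAAAA/AAAAAAAAAB8AcAAAAAAABwB8AAAAAAAAAH+AAAAAAAAAf/AAAAAAAAB//AAAAAAAAH/+AAAAAAAA//8AAAAAAAD//4AAAAAAAP//wAAAAAAA///gAAAAAA7///AAAAAAP////AAAAAA/////gAAAAD/////gAAAD/////+AAAAf/////4AAAB8v////gAAADw////8AAAAPD////wAAAAYH+//+AAAABgfx//wAAAAAA+H/+AAAAAABwf/gAAAAAAAA/8AAAAAAAAD/gAAAAAAAAH+AAAAAAAAAPwAAAAAAAAAeB8AAHAAAAAQf8AB/gB8AAH//8P/AH8AA/////8AfgAD/////gAYAAP////+AAAAA/////wAAAAD////+AAAAAH////wAAAAAf////AAAAAB////8AAAAAD////gAAAAAH///+AAAAAAf///4AAAAAA////4AAAAAB////wAAAAAD////gAAAAAP8B//AAAAAAPAH/+AAAAAAAAf/8AAAAAAAP//4AAAAAAA///gAAAAAAD//+A=="/>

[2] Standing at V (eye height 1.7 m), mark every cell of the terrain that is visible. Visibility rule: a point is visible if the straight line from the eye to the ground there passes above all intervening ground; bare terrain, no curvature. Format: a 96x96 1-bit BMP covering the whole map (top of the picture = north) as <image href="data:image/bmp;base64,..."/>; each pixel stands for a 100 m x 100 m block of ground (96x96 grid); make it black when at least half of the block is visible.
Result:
<image width="96" height="96" href="data:image/bmp;base64,Qk2+BAAAAAAAAD4AAAAoAAAAYAAAAGAAAAABAAEAAAAAAIAEAAATCwAAEwsAAAIAAAAAAAAA////AAAAAAAAAAAAAAAAAAAAAAAAAAAAAAAAAAAAAAAAAAAAAAAAAAAAAAAAAAAAAAAAAAAAAAAAAAAAAAAAAAAAAAAAAAAAAAAAAAAAAAAAAAAAAAAAAAAAAAAAAAAAAAAAAAAAAAAAAAAAAAAAAAAAAAAAAAAAAAAAAAAAAAAAAAAAAAAAAAAAAAAAAAAAAAAAAAAAAAAAAAAAAAAAAAAAAAAAAAAAAAAAAAAAAAAAAAAAAAAAAAAAAAAAAAAAAAAAAAAAAAAAAAAAAAAAAAAAAAAAAAAAAAAAAAAAAAAAAAAAAAAAAAAAAAAAAAAAAAAAAAAAAAAAAAAAAAAAAAAAAAAAAAAAAAAAAAAAAAAAAAAAAAAAAAAAAAAAAAAAAAAAAAAAAAAAAAAAAAAAAAAAAAAAAD/AAAAAAAAAAAAAAB/gAAAAAAAAAAAAAA/wAAAAAAAAAAAAAAP4AAAAAAAAAAAAAAD8AAAAAAAAAAAAAAAcAAAAAAAAAAAAAAAPAAAAAAAAAAAAAAAHgAAAAAAAAAAAAAAHwAAAAAAAAAAAAAAD4AAAAAAAAAAAAAAD8AAAAAAAAAAAAAAD+AAAAAAAAAAAAAAD/AAAAAAAAAAAAAAB/gAAAAAAAAAAAAAB/wAAAAAAAAAAAAAB/8AAAAAAAAAAAAAB//AAAAAAAAAAAAAB//gAAAAAAAAAAAAD//wAAAAAAAAAAAAH//4AAAAAAAAAAAAf//8AAAAAAAAAAAA///8AAAAAAAAAAAB///8AAAAAAAAAAAH///8AAAAAAAAAAAP///8AAAAAAAAAAAf///8AAAAAAAAAAAf///8AAAAAAAAAAAf///4AAAAAAAAAAAf///4AAAAAAAAAAAf///4AAAAAAAAAAAf///4AAAAAAAAAAAf///wAAAAAAAAAAB////wAAAAAAAAAAf////gAAAAAAAAAD/////AAAAAAAAAAH////+AAAAAAAAAAA////8AAAAAAAAAAAP///wAAAAAAAAAAAD///gAAAAAAAAAAAA//+AAAAAAAAAAAAAP/4AAAAAAAAAAAAAD/wAAAAAAAAAAAAAA/wAAAAAAAAAAAAAAfwAAAAAAAAAAAAAAfwAAAAAAAAAAAAAAP4AAAAAAAAAAAAAAP4AAAAAAAAAAAAAAHwAAAAAAAAAAAAAAHwAAAAAAAAAAAAAADwAAAAAAAAAAAAAADwAAAAAAAAAAAAAADwAAAAAAAAAAAAAAD4AAAAAAAAAAAAAAH4AAAAAAAAAAAAAAH8AAAAAAAAAAAAAAH+AAAAAAAAAAAAAAH/AAAAAAAAAAAAAAD/AAAAAAAAAAAAAAB/gAAAAAAAAAAAAAD/gAAAAAAAAAAAAAP/gAAAAAAAAAAAAAP/gAAAAAAAAAAAAAf/gAAAAAAAAAAAAA//gAAAAAAAAAAAAB//wAAAAAAAAAAAAD//4AAAAAAAAAAAAH//4AAAAAAAAAAAAP//4AAAAAAAAAAAAP//8AAAAAAAAAAAAf//8AAAAAAAAAAAAH//wAAAAAAAAA="/>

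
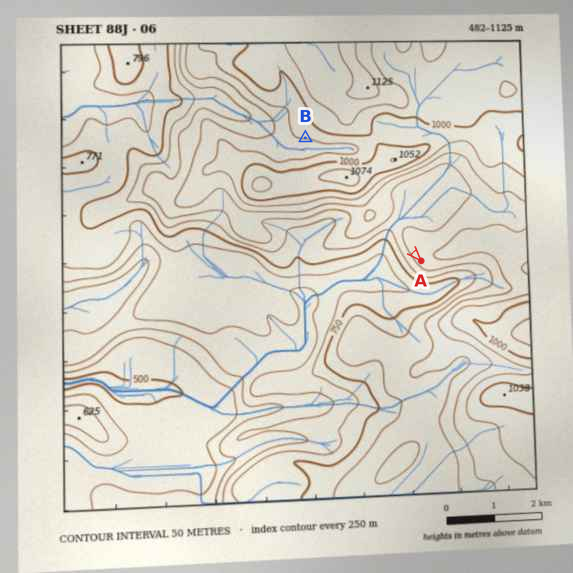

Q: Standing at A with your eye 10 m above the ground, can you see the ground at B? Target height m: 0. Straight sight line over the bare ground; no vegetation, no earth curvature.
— no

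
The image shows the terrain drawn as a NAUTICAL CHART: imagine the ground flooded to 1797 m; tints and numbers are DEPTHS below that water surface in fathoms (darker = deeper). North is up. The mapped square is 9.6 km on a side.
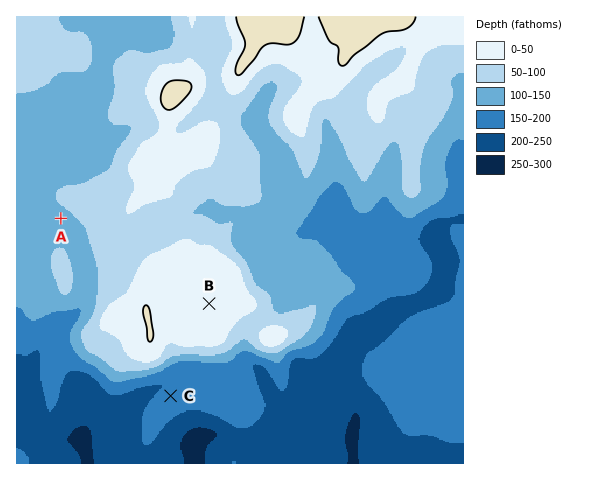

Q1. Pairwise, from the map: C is lower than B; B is higher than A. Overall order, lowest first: C A B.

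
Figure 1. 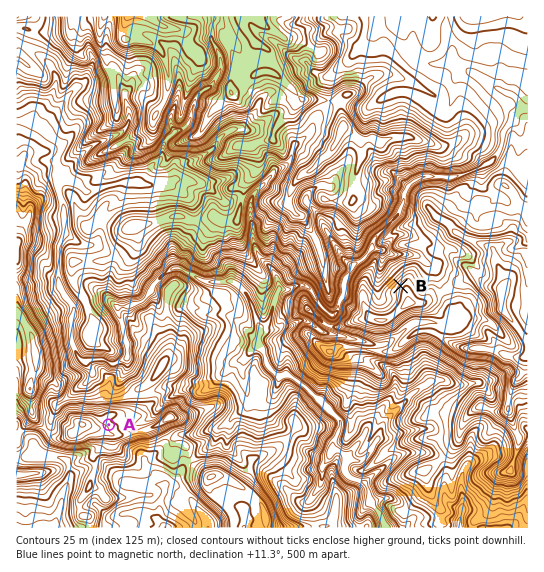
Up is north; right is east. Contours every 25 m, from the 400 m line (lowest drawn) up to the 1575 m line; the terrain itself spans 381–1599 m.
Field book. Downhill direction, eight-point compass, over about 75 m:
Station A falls NE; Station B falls NW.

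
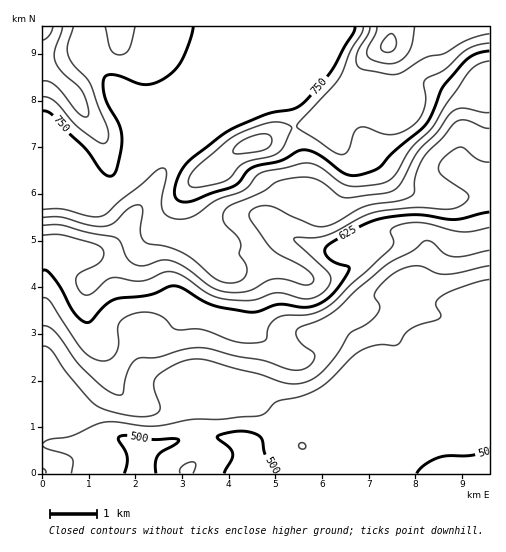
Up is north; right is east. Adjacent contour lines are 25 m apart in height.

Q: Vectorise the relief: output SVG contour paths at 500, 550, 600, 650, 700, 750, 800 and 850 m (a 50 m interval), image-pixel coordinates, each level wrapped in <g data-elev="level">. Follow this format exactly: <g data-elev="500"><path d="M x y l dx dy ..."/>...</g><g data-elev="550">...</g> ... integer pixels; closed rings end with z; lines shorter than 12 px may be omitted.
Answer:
<g data-elev="500"><path d="M124 473l3-9 0-7-2-7-7-10 2-3 7-2 24 4 22 0 6 1-2 3-15 9-4 4-3 7 1 10"/><path d="M224 473l8-14 1-5-3-6-13-11 6-3 18-3 12 2 8 4 4 18 11 18"/><path d="M417 473l8-9 14-7 10-1 22-1 18-4"/></g><g data-elev="550"><path d="M43 346l4 1 5 4 16 23 21 25 8 7 10 4 17 5 14 2 11-1 7-2 4-5-6-22 1-8 7-7 16-9 13-4 13 0 56 15 24 9 11 1 10-2 11-5 10-9 12-15 13-20 16-9 9-8 4-9-5-10 0-4 8-11 12-9 9-5 11-2 7 0 14 7 9 1 13-1 31-7"/></g><g data-elev="600"><path d="M43 298l4 0 4 4 32 49 7 6 10 4 9-1 7-7 3-9-1-16 3-7 8-6 12-3 9 0 9 3 7 4 7 9 4 2 23-1 35 13 12 1 11 0 8-4 3-13 8-8 8-3 27-1 11-4 10-7 18-18 40-37 3-7-4-10 5-4 12-4 14 0 32 8 12 1 24-5"/></g><g data-elev="650"><path d="M43 235l12-1 10 1 29 9 9 5 1 6-4 7-20 11-4 4 2 11 3 5 4 2 7-1 14-13 5-3 31 3 8-2 13-6 7-1 11 3 26 18 15 6 29 1 27-7 24 6 8 0 8-3 7-6 5-7 1-6-5-7-30-28-2-2 1-2 19 0 12-3 37-19 16-5 35-3 32 1 11-2 9-5 3-6-4-5-25-17-2-6 3-7 10-9 9-5 5 2 13 11 11 2"/></g><g data-elev="700"><path d="M43 217l17 0 29 8 15 1 10-3 16-16 9-2 3 2 1 4-3 22 2 6 3 3 21 4 13 5 14 8 24 21 10 3 9-1 9-5 2-9-8-14 2-8-1-6-14-15-3-5 1-8 5-6 33-14 15-10 21-5 11 0 9 3 21 16 6 2 45-6 10-7 17-32 20-20 15-21 5-3 6-1 26 5"/></g><g data-elev="750"><path d="M43 111l5 1 6 5 13 15 19 17 17 24 5 3 5 0 3-5 2-9 4-15 0-11-3-13-14-25-2-12 1-8 4-3 7 0 22 8 8 2 8-2 10-4 11-8 7-9 8-19 4-16"/><path d="M355 27l-2 7-22 37-29 33-10 5-27 6-32 13-12 8-32 25-7 9-6 12-2 10 3 7 6 3 8-1 41-14 6-4 9-11 5-4 29-7 21-11 7 0 8 4 24 18 7 3 11 0 16-5 5-3 13-14 33-28 6-11 11-27 21-25 10-7 15-4"/></g><g data-elev="800"><path d="M235 154l20-2 10-3 6-5 0-7-3-3-5 0-17 5-11 8-2 4z"/><path d="M43 81l5 0 6 4 25 28 6 4 3-1 0-9-6-16-21-20-6-11 0-10 8-23"/><path d="M370 27l-2 7-11 19-1 7 1 5 6 5 28 5 11-3 24-15 19-4 22-13 22-6"/></g><g data-elev="850"><path d="M386 52l6-1 4-5 0-7-3-5-5 1-7 9 0 5z"/></g>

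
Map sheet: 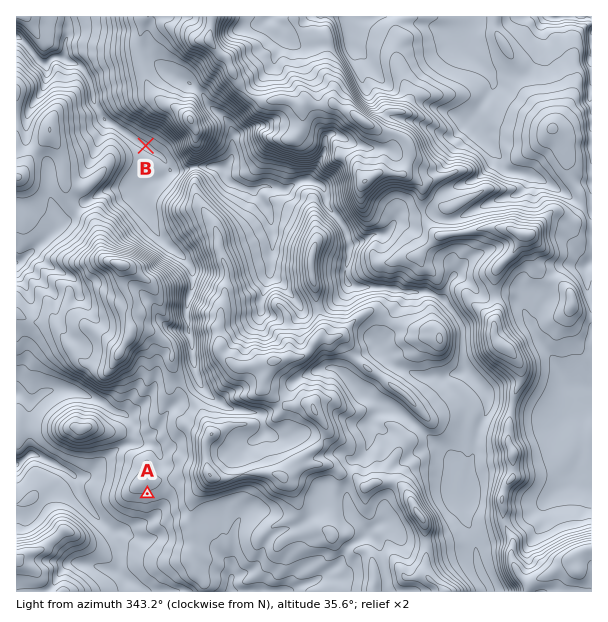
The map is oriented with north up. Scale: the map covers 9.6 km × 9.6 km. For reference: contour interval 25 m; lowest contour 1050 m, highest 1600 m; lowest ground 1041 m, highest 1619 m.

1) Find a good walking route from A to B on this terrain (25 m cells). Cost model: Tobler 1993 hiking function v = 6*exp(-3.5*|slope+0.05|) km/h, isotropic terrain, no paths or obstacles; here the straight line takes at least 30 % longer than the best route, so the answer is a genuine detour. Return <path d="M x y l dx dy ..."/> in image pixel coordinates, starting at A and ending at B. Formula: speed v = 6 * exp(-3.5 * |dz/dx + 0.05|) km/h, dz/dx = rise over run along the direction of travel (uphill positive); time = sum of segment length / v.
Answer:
<path d="M147 494l14-14 1-3 2-1 6-12 0-8 4-9 0-24 12-24 0-3 3-6 0-51-3-6 0-3 2-3 0-7-2-3 0-9 2-3 0-3 3-6 0-5 1-3 0-10-1-3 0-6-2-3 0-2-4-9-15-15-2-3-4-4-6-12 0-6-3-6 0-47-9-16"/>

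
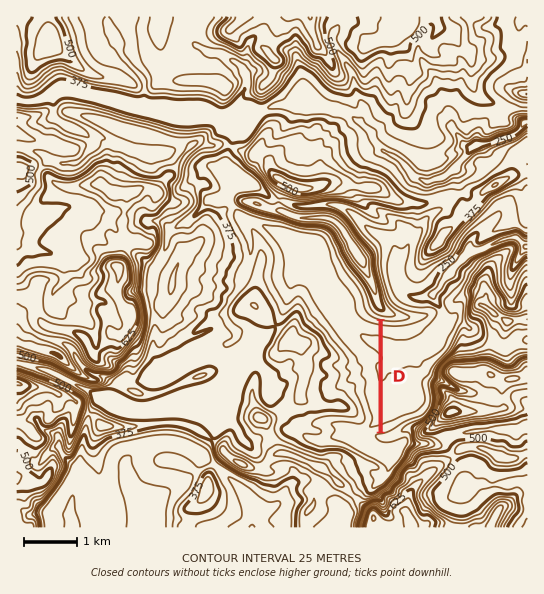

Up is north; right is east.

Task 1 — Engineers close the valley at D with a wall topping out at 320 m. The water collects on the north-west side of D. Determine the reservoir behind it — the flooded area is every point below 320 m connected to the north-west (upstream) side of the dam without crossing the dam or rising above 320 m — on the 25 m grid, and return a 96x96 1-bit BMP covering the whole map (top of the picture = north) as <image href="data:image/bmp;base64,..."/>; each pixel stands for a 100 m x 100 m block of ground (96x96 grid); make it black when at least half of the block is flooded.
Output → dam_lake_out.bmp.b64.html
<image width="96" height="96" href="data:image/bmp;base64,Qk2+BAAAAAAAAD4AAAAoAAAAYAAAAGAAAAABAAEAAAAAAIAEAAATCwAAEwsAAAIAAAAAAAAA////AAAAAAAAAAAAAAAAAAAAAAAAAAAAAAAAAAAAAAAAAAAAAAAAAAAAAAAAAAAAAAAAAAAAAAAAAAAAAAAAAAAAAAAAAAAAAAAAAAAAAAAAAAAAAAAAAAAAAAAAAAAAAAAAAAAAAAAAAAAAAAAAAAAAAAAAAAAAAAAAAAAAAAAAAAAAAAAAAAAAAAAAAAAAAAAAAAAAAAAAAAAAAAAAAA4AAAAAAAAAAAAAAD8AAAAAAAAAAAAAAP+AAAAAAAAAAAAAAf+AAAAAAAAAAAAAB+CAAAAAAAAAAAAAD+AAAAAAAAAAAAAAD/AAAAAAAAAAAAAABnAAAAAAAAAAAAAAADAAAAAAAAAAAAAAAHAAAAAAAAAAAAAAAHAAAAAAAAAAAAAAAHAAAAAAAAAAAAAAAPAAAAAAAAAAAAAAAPAAAAAAAAAAAAAAAPAAAAAAAAAAAAAAAfAAAAAAAAAAAAAAAfAAAAAAAAAAAAAAAfAAAAAAAAAAAAAAA/AAAAAAAAAAAAAAAfAAAAAAAAAAAAAAA/AAAAAAAAAAAAAAB/AAAAAAAAAAAAAAD/AAAAAAAAAAAAAAH/AAAAAAAAAAAAAAH/AAAAAAAAAAAAAAP/AAAAAAAAAAAAAAf/AAAAAAAAAAAAAA/+AAAAAAAAAAAAAB/8AAAAAAAAAAAAAB/4AAAAAAAAAAAAAD/4AAAAAAAAAAAAA3/4AAAAAAAAAAAAB//wAAAAAAAAAAAAB//wAAAAAAAAAAAAD//gAAAAAAAAAAAAD//AAAAAAAAAAAAAD/+AAAAAAAAAAAAAB/+AAAAAAAAAAAAAB/8AAAAAAAAAAAAAD/8AAAAAAAAAAAAAD/8AAAAAAAAAAAAAH/4AAAAAAAAAAAABH/4AAAAAAAAAAAABP/gAAAAAAAAAAAAD/wAAAAAAAAAAAAAH+AAAAAAAAAAAAAAHAAAAAAAAAAAAAAAAAAAAAAAAAAAAAAAAAAAAAAAAAAAAAAAAAAAAAAAAAAAAAAAAAAAAAAAAAAAAAAAAAAAAAAAAAAAAAAAAAAAAAAAAAAAAAAAAAAAAAAAAAAAAAAAAAAAAAAAAAAAAAAAAAAAAAAAAAAAAAAAAAAAAAAAAAAAAAAAAAAAAAAAAAAAAAAAAAAAAAAAAAAAAAAAAAAAAAAAAAAAAAAAAAAAAAAAAAAAAAAAAAAAAAAAAAAAAAAAAAAAAAAAAAAAAAAAAAAAAAAAAAAAAAAAAAAAAAAAAAAAAAAAAAAAAAAAAAAAAAAAAAAAAAAAAAAAAAAAAAAAAAAAAAAAAAAAAAAAAAAAAAAAAAAAAAAAAAAAAAAAAAAAAAAAAAAAAAAAAAAAAAAAAAAAAAAAAAAAAAAAAAAAAAAAAAAAAAAAAAAAAAAAAAAAAAAAAAAAAAAAAAAAAAAAAAAAAAAAAAAAAAAAAAAAAAAAAAAAAAAAAAAAAAAAAAAAAAAAAAAAAAAAAAAAAAAAAAAAAAAAAAAAAAAAAAAAAAAAAAAAAAAAAAAAAAAAAAAAAAAAAAAAAAAAAAAAAAAAAAAAAA="/>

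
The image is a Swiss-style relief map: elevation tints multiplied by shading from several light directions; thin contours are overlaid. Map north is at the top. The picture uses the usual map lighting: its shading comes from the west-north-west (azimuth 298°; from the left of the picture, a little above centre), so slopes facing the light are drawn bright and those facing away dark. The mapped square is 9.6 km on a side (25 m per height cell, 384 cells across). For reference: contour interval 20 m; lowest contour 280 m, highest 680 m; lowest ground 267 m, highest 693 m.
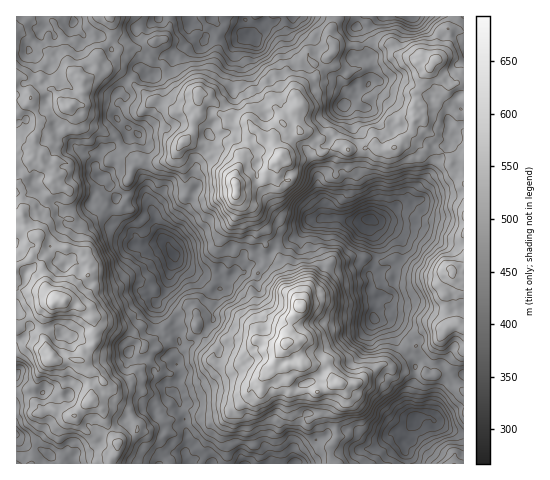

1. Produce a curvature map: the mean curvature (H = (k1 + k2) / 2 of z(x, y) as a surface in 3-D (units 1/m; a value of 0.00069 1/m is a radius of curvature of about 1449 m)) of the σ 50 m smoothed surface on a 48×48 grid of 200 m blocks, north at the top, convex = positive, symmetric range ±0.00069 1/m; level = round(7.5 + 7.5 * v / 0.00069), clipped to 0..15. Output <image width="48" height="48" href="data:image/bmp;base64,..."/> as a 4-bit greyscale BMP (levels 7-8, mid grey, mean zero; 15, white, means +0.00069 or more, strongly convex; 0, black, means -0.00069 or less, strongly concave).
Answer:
<image width="48" height="48" href="data:image/bmp;base64,Qk32BAAAAAAAAHYAAAAoAAAAMAAAADAAAAABAAQAAAAAAIAEAAATCwAAEwsAABAAAAAAAAAAAAAAABEREQAiIiIAMzMzAERERABVVVUAZmZmAHd3dwCIiIgAmZmZAKqqqgC7u7sAzMzMAN3d3QDu7u4A////AFqSZ1i650hUmEdi1zelgQVbp3mUcjdkl2dAdih3zWV1ZEhXxj6HpJq7gwFagF16/CdY5Ahz/4W4WlR5Y3c5gSgo2phiYzeapCeZiIx2d33VyCbHmohXwXxRpluBJ1ZRAqyVjfNMUZ93lzyp3ZhnnI+FYhhzhjZASZ/5vNdtlbIHdXpm+luBaDBXu+1jYgEgeVvLZX/YaGVJo0VZmq3HSVmFnd1VJGpCt5kDkEuVunnGNHhYesjZntz4fIiasqtku2tgV0dt6JkxRopkaKqligNc/P16l0qXuQfIdoqsZKtrtEiHllvKeIRKx49z2X78gQPvxquIYYt7UVnbi3S8ee6ZcErN+QhhZrXfy8poYTeCNHv3WoRKlHdL2pe+lVJ1TLneVXnHQB2tZmaKVZl5+6Z4eJE5WLbPJGWaExjpc4qYo5Uq92+F29+ZMwF5enCvY8NkFUa7u5pYg38ipZs1uFdl1mEmRna/3WSoJFrc1ktotI1QW7t3zIMYaHEEY62pmiW9u6zLlYkAq51l3ZqlO/yXhqVJZ1VYY1et/7moV4QSe/t0ZVdDXfyMmaNGN3CLdYi7yneWZyOZN5hyBbkI/syttVBVO1XMaXS8WXSoaYe2BpWJdohV99+peIV5aIjpmkJ4RIrMR7eYKIVXYRpGQp4khnBXZou+25mmM1ntZqipIFmGhnWWdmSO1yl7lZWv+Yt4WHvoUmZ5AEnei0hTqSV998+Y1TZ7Vmijv53VMwVjE2S7YVeFdlmUuWcVo2hjdnv5ZzijdimgJYeYiGeKdVy7yhFGZ1ZIzKeZRGtyd0pmh2tZvId2qCAScyQzd3VXZ/VYSbdpaqVmmHhBi3y0myAAEgABWqiGO9p5RnBqjfYUmomUze2lhhhm3HRHZmU5ypZ3S+NrF6Emf6eM37dGxyIhjLiHVkAllrcZvvhmTKBoKqBlr4Zo/sZKdqg3dEdHeqNMppMTTvM3BmNI/6Soj9Yv9tpYpVRouViKi8M3Z9a6rYVr3kOah6AFZ1ZrmIcYtoy136UsqZ2c+2KCeIVd35m1d1W8t76Ht4qJYRNUWaciz1d2PcVI/DPcv7vM64mYZ5l3oxqEaGJXz/d1pmaYRTaFzXm2vYZXZZmoW8uM1SBqOMoHRIuqdv6KpTnHN6iXRlPHJZmFMVZVU3ljtsxIuKdKiLiLZrqIJ2SXfJvDCM9n2axYqLkll4hTAIEKuNp3ab5y3s6jd4rXlotqhKl7af7FAHNZZdppVH9yt1pSJCvrea3aYWebbNWIdnyoWbdHkVdpdHu2M8tFmP+qZ5h2bLaHZRBUiHlXzKm2eMyclpIDQ5t3mITZWoe0PoM0E5qnepdza7WoyhOZd3erNTbNplWJx7xoeKn4JhJKe1i6eIelOGWNU8ZaqLp+kSQqzNrPuVGriEbIWqmIdJEqdHEJp6tI97drl+6LxXpGWKNUiWfv+WYrghEroppd55ue9px0dKY3pFdVuAdItCmIw0VlhXyvkASK2SOe63l7pQjL6Egg5ghliAgUUCBp2WxihQKMug=="/>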